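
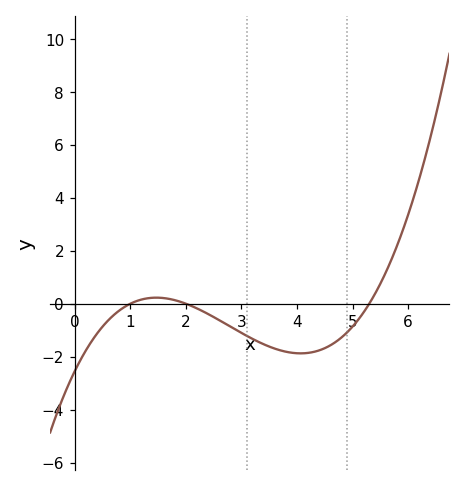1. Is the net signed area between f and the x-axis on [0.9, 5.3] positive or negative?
negative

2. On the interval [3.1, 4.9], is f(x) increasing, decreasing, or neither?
neither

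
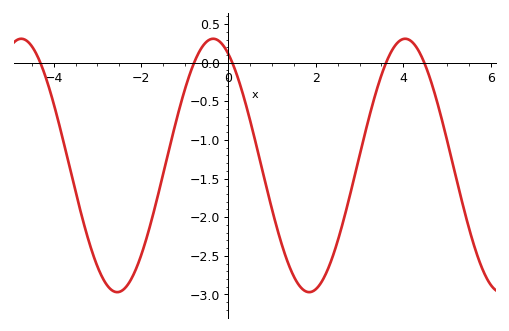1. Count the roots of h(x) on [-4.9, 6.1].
5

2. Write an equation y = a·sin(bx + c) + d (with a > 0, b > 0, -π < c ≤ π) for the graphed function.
y = 1.64sin(1.4x + 2.1) - 1.33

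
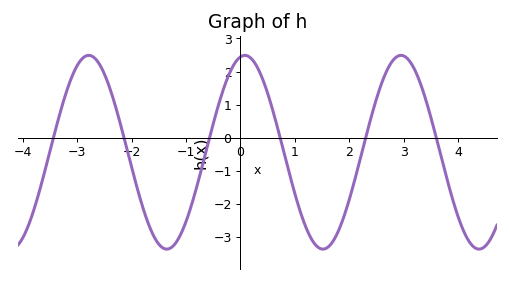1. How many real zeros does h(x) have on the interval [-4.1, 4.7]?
6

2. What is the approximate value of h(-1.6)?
-2.9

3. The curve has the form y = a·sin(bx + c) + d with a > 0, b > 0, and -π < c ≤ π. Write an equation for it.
y = 2.93sin(2.2x + 1.4) - 0.44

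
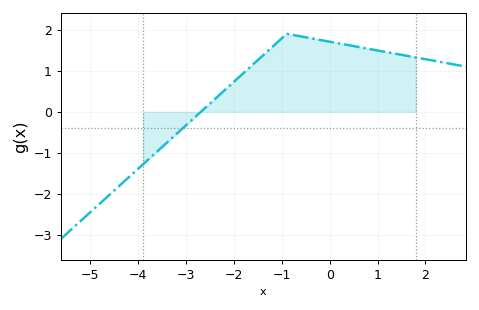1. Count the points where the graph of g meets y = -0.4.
1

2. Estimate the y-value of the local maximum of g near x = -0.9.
1.9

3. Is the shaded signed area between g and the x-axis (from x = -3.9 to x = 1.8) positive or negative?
positive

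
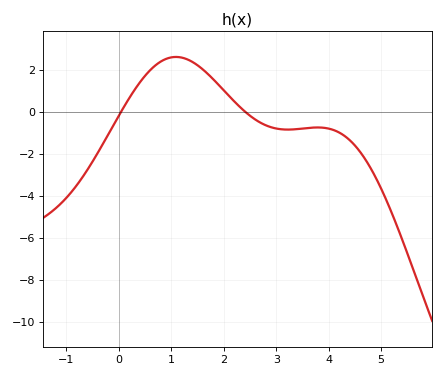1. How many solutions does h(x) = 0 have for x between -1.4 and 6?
2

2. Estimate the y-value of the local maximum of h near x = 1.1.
2.61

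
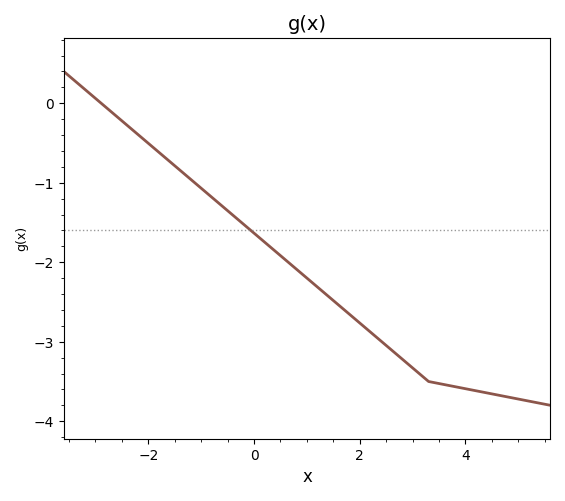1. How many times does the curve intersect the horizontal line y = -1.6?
1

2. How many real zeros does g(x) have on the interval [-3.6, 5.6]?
1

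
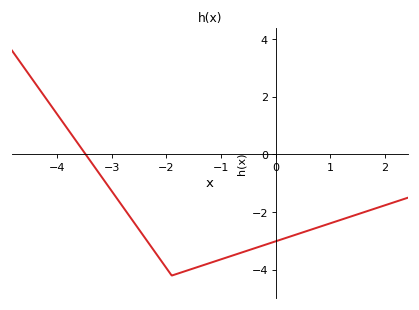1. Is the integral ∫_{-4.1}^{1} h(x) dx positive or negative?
negative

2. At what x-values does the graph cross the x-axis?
-3.47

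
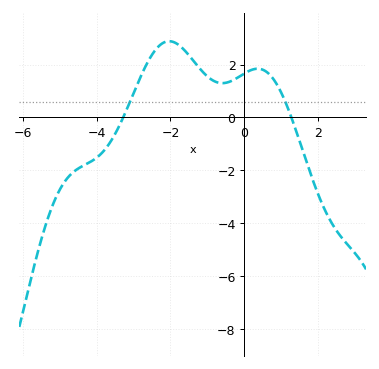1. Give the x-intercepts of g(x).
-3.2, 1.2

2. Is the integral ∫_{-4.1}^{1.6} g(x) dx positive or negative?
positive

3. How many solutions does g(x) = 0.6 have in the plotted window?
2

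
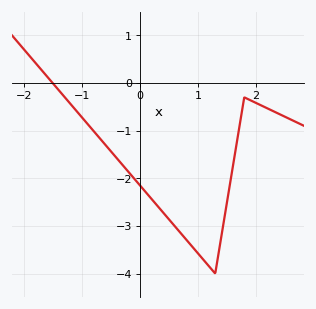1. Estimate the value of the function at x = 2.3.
-0.6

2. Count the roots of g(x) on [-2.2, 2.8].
1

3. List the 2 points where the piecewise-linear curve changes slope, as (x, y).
(1.3, -4); (1.8, -0.3)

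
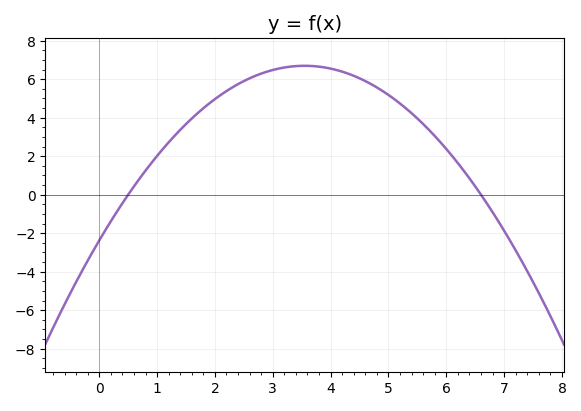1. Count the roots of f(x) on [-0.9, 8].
2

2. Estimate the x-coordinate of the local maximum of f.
3.6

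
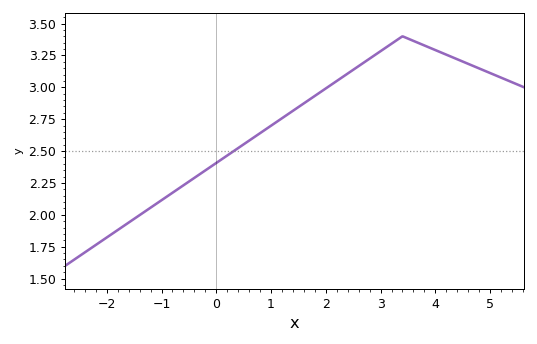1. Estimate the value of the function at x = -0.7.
2.2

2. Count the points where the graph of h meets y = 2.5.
1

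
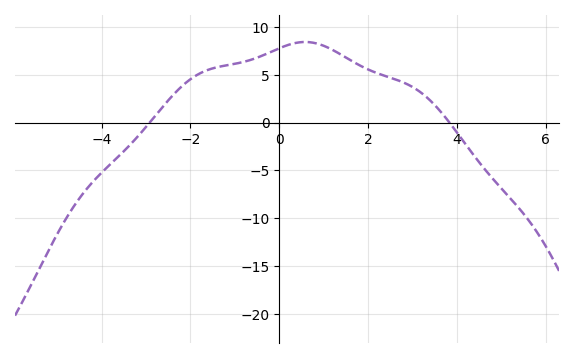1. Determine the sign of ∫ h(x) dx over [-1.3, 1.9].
positive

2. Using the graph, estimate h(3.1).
3.5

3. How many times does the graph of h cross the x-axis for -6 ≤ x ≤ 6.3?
2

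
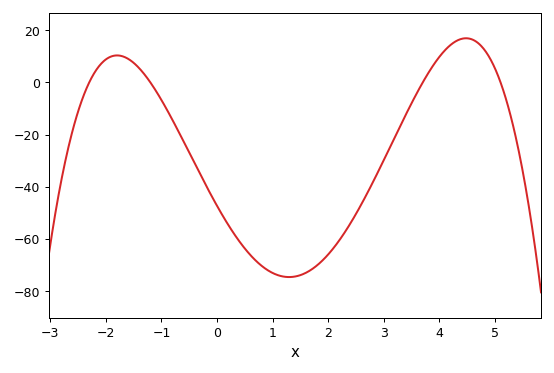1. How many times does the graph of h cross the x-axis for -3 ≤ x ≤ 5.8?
4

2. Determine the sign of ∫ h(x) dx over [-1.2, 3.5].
negative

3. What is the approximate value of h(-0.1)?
-44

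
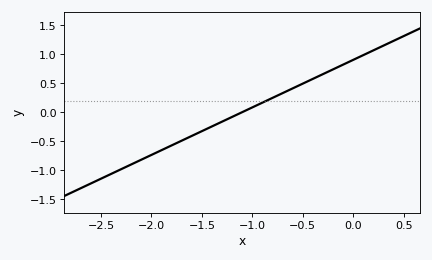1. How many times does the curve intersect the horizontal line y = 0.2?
1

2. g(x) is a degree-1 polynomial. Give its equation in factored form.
y = 0.82(x + 1.1)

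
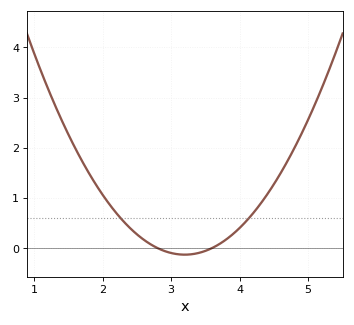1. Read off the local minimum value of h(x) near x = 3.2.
-0.133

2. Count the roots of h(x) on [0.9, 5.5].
2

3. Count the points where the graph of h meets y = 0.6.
2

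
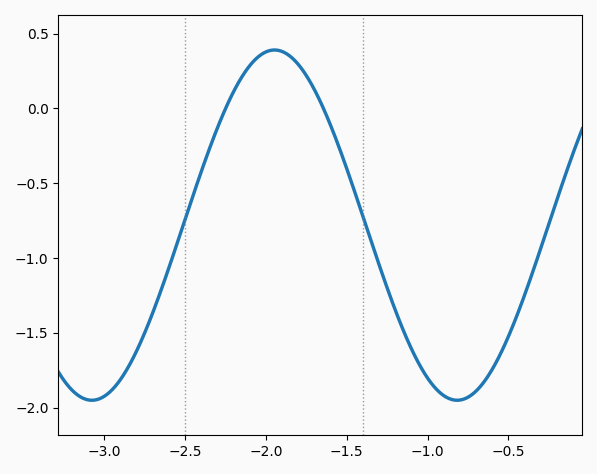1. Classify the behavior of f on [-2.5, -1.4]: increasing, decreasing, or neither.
neither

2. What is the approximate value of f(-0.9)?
-1.92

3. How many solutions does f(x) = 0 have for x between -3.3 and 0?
2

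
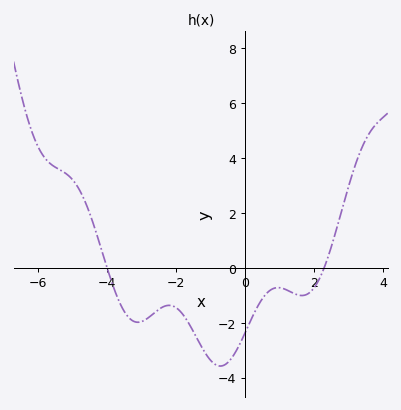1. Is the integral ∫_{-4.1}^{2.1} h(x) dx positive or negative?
negative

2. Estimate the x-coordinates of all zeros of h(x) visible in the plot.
-4, 2.29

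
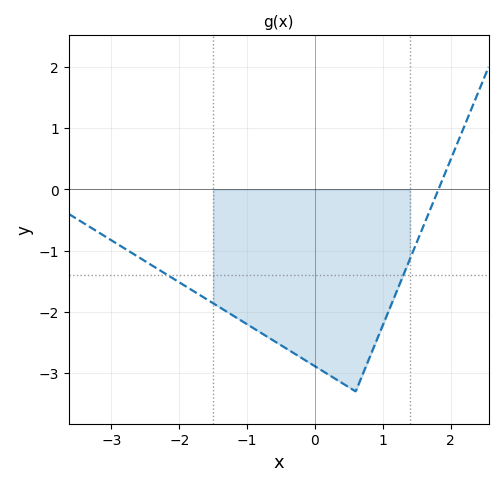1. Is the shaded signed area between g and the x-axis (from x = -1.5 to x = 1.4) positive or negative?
negative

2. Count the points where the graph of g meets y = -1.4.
2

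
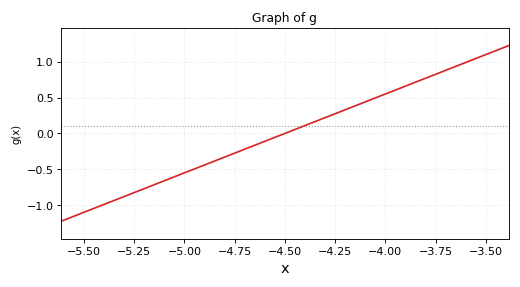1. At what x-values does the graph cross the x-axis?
-4.5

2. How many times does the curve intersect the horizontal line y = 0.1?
1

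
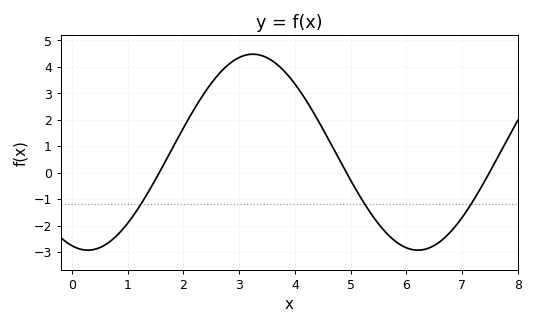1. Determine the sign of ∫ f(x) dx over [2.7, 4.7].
positive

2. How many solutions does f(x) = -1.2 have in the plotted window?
3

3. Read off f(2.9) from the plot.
4.22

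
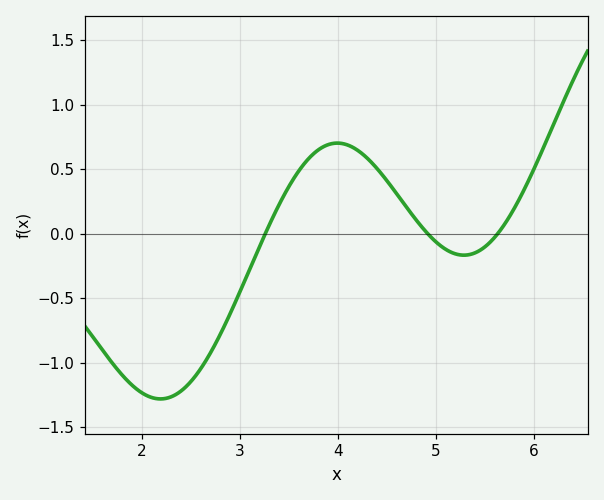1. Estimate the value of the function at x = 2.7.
-0.95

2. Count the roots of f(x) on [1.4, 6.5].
3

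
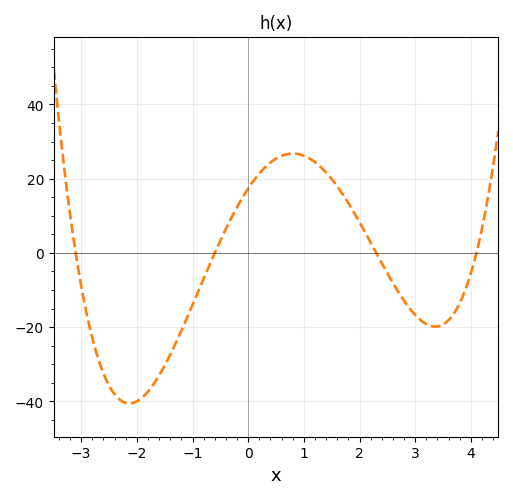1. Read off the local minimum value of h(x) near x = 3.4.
-19.9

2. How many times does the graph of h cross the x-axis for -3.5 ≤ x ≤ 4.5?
4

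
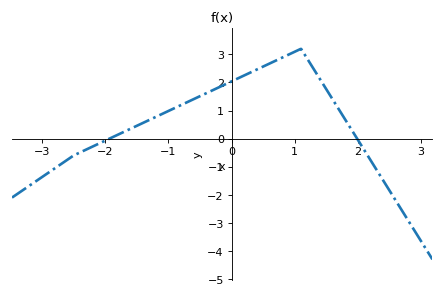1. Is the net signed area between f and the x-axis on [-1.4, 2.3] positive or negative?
positive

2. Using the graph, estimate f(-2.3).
-0.389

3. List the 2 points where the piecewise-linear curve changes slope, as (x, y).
(-2.5, -0.6); (1.1, 3.2)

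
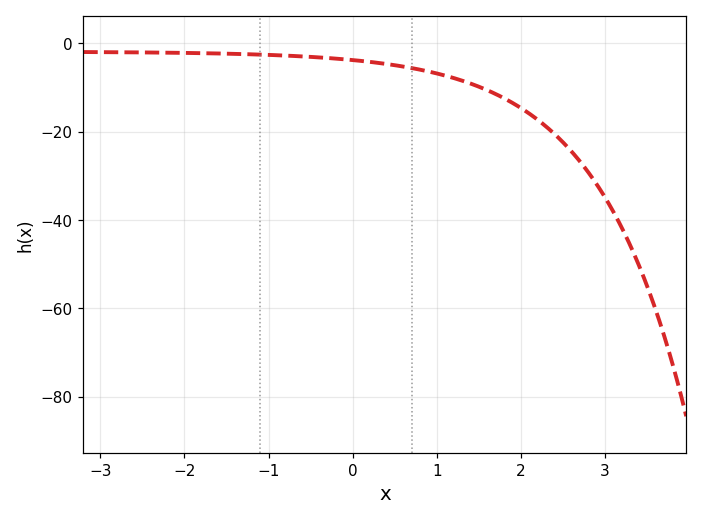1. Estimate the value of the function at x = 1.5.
-9.85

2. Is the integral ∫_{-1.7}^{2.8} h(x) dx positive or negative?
negative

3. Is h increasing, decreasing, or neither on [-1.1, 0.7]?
decreasing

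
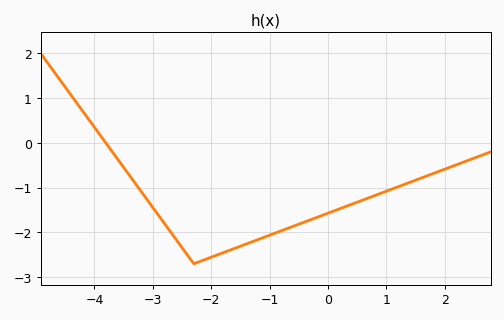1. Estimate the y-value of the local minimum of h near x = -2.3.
-2.7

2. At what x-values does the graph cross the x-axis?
-3.8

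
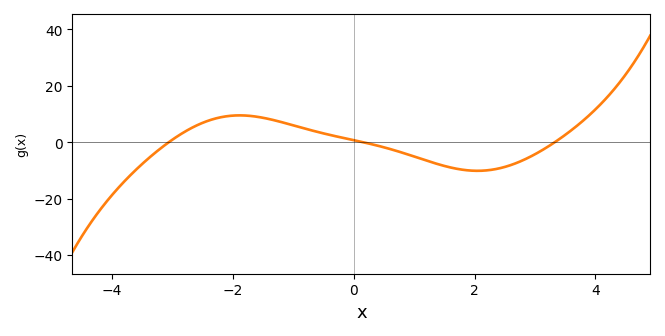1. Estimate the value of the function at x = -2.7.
4.83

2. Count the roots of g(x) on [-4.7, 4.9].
3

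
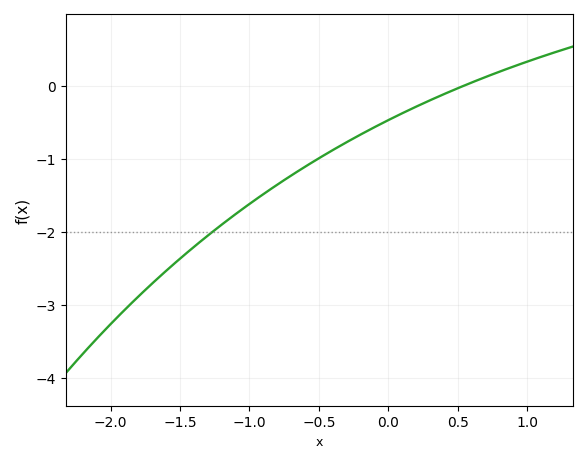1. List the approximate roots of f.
0.55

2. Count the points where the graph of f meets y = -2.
1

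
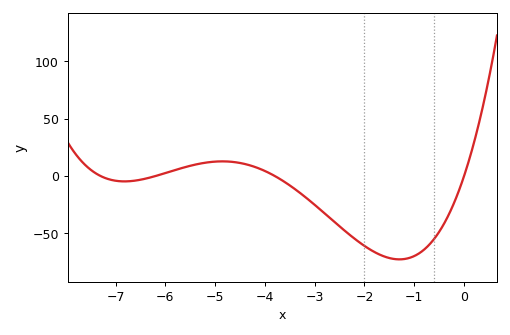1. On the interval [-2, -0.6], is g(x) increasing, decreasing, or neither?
neither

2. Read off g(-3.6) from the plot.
-5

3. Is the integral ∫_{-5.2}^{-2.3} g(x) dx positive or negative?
negative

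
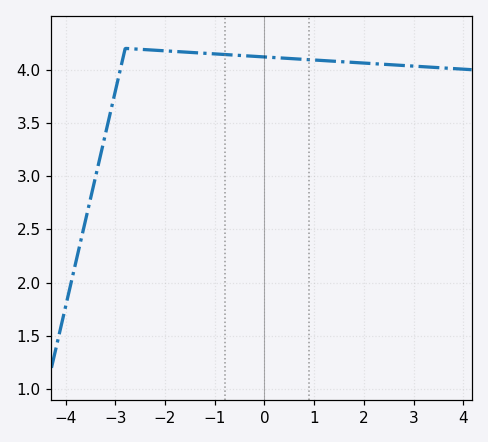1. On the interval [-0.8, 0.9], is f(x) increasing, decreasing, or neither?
decreasing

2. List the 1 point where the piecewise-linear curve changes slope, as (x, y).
(-2.8, 4.2)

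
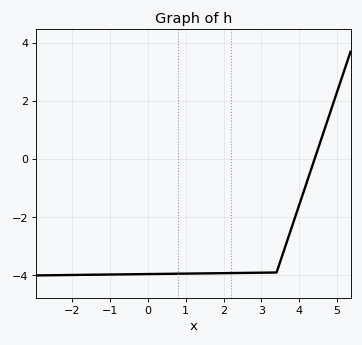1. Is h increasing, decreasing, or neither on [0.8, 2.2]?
increasing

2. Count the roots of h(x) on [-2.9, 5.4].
1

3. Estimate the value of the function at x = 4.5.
0.381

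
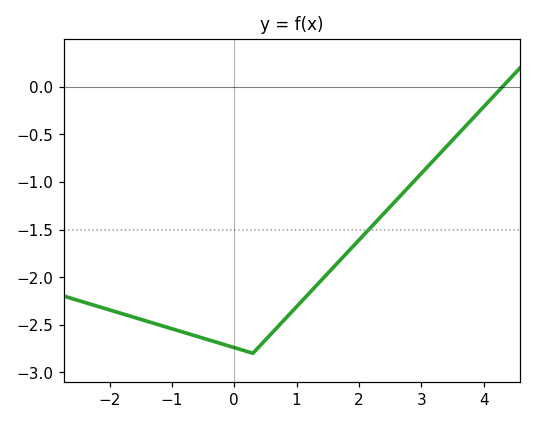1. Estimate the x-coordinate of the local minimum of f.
0.3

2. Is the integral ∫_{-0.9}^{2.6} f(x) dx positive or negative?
negative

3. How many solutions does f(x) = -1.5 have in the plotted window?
1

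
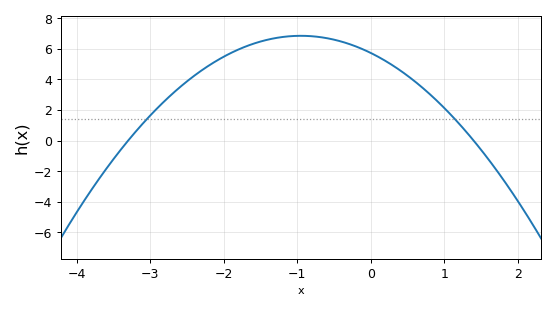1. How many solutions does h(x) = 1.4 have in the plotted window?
2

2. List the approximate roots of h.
-3.3, 1.4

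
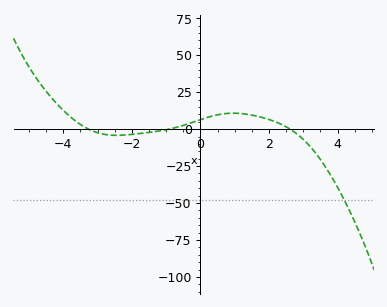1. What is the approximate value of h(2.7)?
-2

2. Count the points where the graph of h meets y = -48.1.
1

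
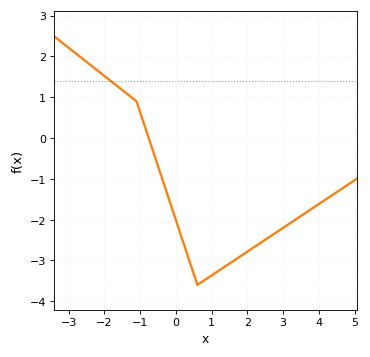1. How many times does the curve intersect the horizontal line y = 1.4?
1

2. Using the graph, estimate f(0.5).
-3.34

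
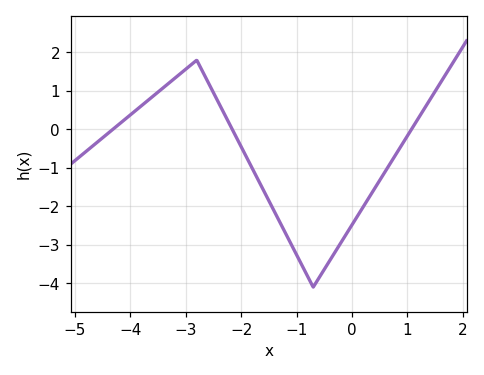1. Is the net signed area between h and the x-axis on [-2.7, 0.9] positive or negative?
negative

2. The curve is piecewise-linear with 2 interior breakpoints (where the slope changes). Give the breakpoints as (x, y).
(-2.8, 1.8); (-0.7, -4.1)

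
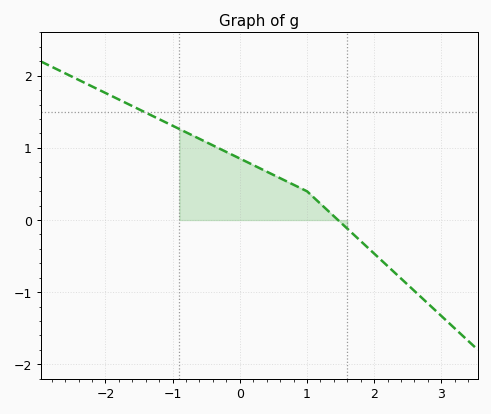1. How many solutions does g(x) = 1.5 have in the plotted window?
1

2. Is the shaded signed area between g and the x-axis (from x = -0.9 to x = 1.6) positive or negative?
positive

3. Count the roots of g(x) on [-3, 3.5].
1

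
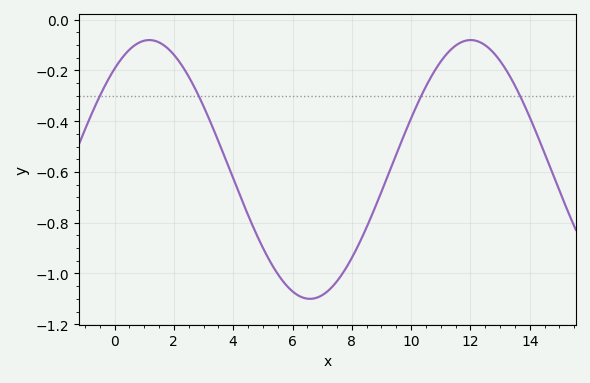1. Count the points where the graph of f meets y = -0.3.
4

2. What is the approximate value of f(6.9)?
-1.09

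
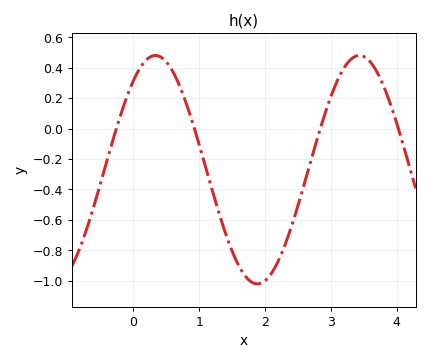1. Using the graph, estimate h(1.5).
-0.804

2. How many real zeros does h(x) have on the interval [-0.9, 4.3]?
4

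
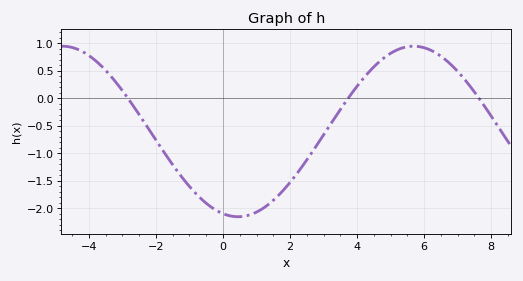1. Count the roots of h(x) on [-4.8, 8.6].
3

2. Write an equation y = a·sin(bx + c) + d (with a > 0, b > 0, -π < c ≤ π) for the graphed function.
y = 1.55sin(0.6x - 1.8) - 0.6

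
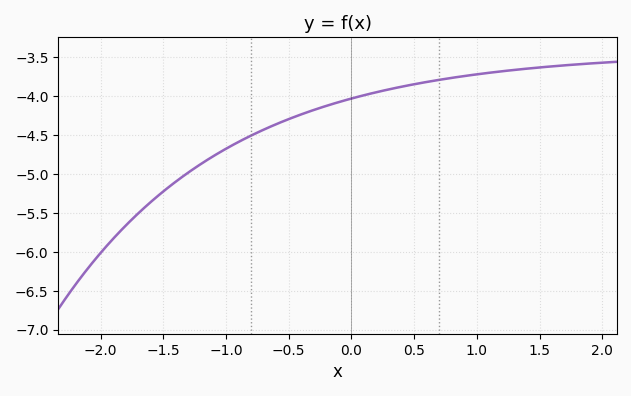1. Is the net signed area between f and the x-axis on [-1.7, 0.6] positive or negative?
negative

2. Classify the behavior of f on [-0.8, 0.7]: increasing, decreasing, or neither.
increasing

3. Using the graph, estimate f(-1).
-4.68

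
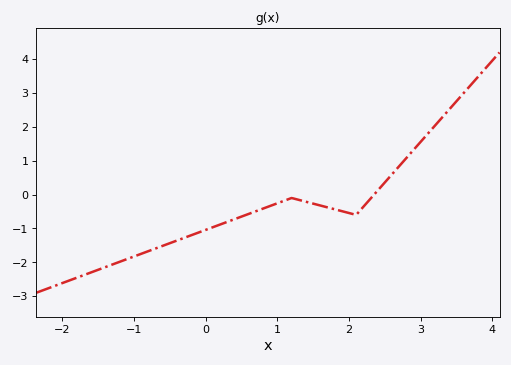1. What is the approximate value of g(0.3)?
-0.8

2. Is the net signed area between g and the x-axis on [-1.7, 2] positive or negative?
negative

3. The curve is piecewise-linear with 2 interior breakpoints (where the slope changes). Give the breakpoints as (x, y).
(1.2, -0.1); (2.1, -0.6)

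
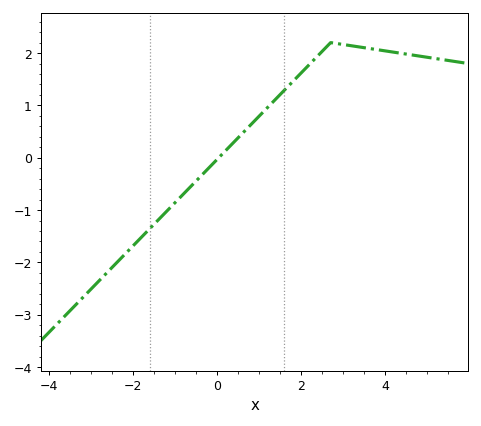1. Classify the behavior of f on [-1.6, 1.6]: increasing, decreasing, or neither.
increasing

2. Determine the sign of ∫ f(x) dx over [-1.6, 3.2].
positive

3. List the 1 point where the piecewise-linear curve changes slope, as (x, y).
(2.7, 2.2)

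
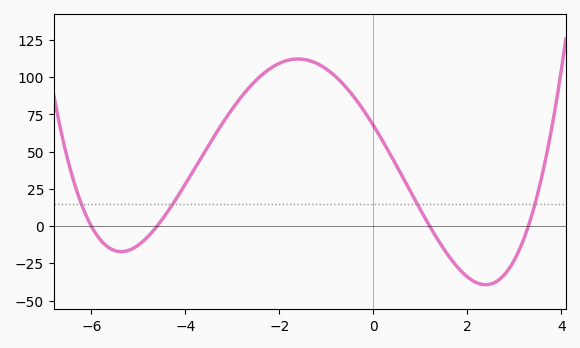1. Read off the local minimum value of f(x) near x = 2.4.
-39.4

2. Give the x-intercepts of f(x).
-6, -4.6, 1.2, 3.3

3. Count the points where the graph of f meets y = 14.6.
4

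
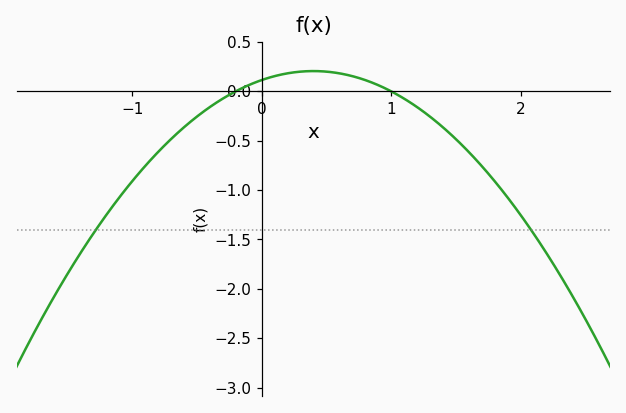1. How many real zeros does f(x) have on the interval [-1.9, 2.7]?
2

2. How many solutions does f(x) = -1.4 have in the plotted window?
2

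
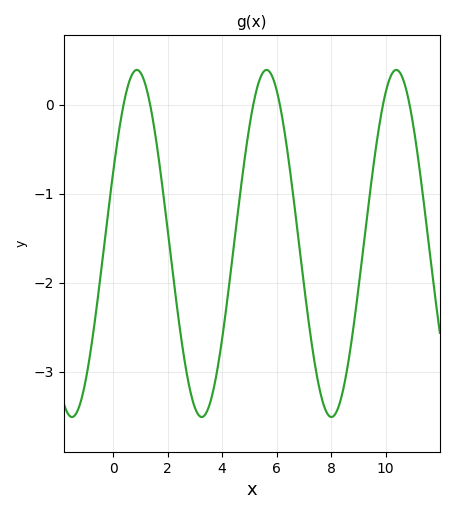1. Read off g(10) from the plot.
0.136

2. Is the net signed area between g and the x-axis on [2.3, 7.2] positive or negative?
negative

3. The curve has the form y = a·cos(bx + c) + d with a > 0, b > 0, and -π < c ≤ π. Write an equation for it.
y = 1.95cos(1.32x - 1.15) - 1.56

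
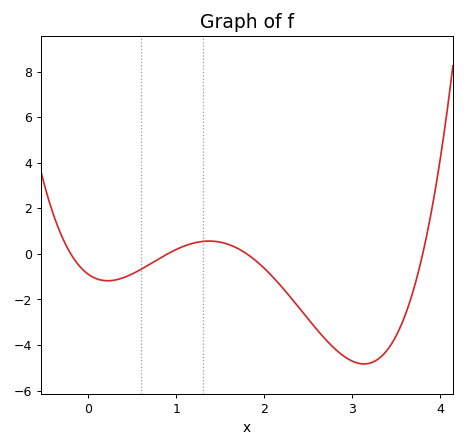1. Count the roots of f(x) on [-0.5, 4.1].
4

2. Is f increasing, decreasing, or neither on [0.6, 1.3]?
increasing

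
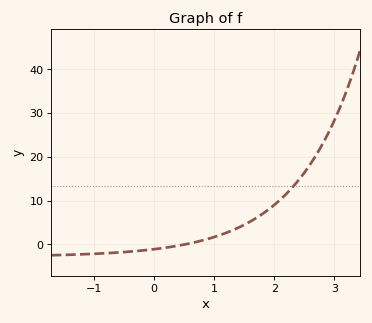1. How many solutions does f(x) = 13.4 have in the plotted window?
1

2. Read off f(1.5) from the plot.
4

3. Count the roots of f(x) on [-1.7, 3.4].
1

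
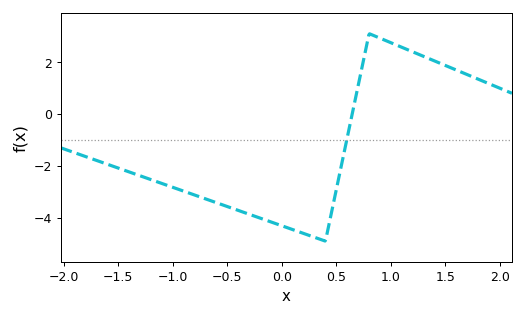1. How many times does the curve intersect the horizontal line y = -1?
1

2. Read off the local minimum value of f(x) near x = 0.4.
-4.8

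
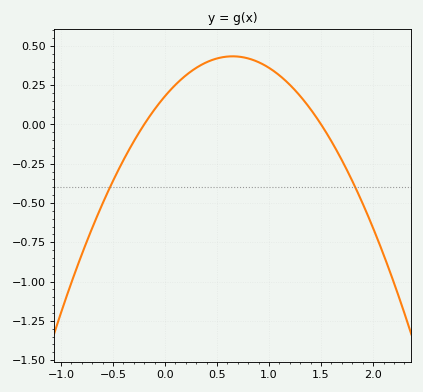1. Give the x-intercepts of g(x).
-0.2, 1.5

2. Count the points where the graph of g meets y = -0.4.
2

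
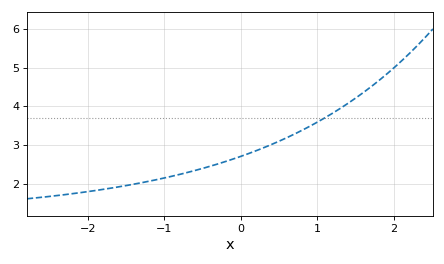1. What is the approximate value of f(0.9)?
3.48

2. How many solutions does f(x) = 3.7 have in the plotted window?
1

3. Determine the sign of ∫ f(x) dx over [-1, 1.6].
positive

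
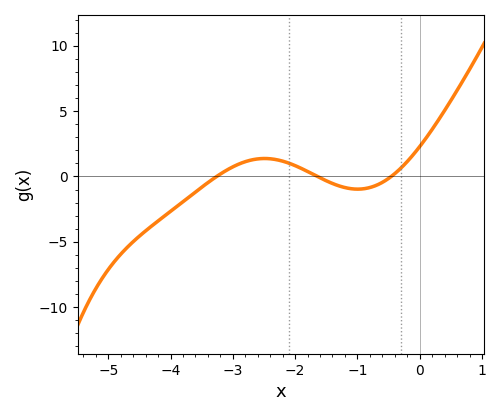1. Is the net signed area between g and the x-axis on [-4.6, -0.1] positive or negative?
negative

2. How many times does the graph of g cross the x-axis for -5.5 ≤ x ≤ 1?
3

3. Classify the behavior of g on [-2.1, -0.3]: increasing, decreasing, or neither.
neither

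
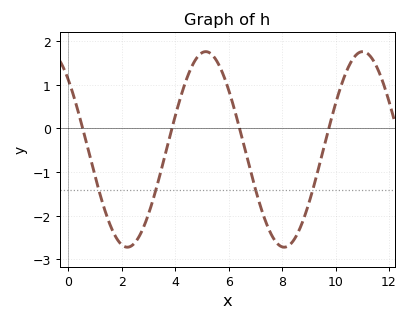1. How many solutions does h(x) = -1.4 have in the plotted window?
4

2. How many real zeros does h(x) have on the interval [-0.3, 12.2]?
4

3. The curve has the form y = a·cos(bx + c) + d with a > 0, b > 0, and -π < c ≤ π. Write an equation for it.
y = 2.24cos(1.1x + 0.78) - 0.48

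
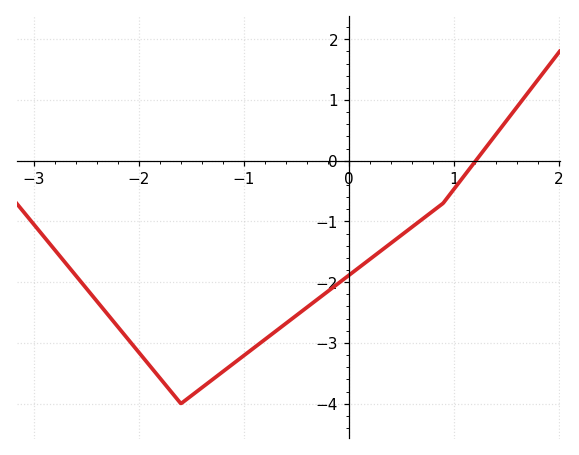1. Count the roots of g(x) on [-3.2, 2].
1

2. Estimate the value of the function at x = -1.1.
-3.34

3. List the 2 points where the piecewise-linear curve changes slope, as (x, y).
(-1.6, -4); (0.9, -0.7)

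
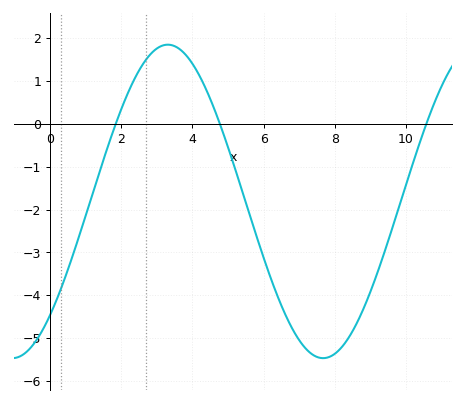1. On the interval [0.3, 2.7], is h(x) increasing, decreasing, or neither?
increasing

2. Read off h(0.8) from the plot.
-2.66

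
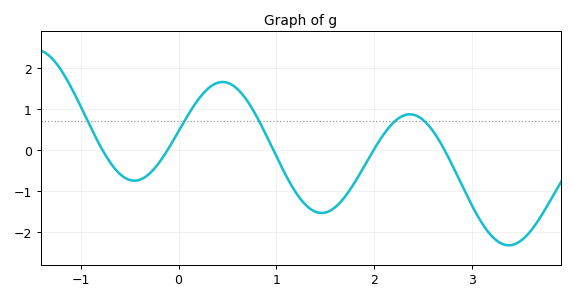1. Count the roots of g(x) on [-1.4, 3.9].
5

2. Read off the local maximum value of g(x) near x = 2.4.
0.865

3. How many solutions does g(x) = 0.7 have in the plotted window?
5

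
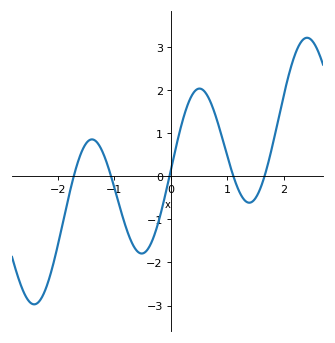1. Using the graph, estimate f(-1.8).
-0.45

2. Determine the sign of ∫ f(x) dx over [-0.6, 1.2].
positive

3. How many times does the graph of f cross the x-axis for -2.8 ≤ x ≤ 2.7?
5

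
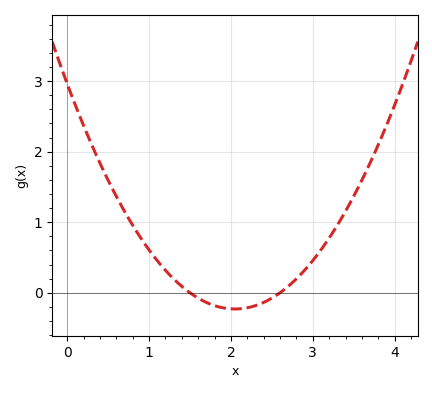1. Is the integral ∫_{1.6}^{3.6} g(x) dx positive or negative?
positive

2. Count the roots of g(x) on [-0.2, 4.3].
2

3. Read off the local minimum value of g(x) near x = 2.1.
-0.2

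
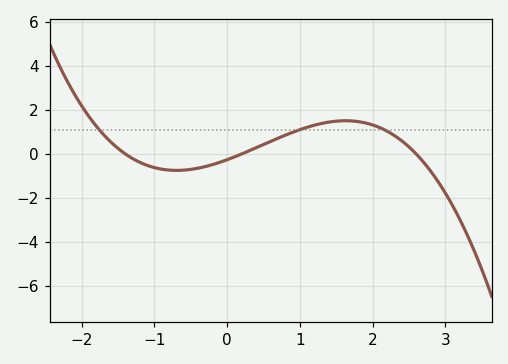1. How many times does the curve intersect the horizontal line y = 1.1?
3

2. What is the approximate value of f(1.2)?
1.31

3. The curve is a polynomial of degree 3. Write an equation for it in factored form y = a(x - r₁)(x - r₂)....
y = -0.36(x + 1.4)(x - 0.2)(x - 2.6)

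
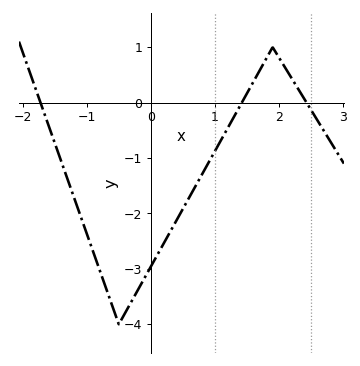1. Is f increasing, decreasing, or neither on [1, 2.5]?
neither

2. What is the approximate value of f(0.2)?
-2.54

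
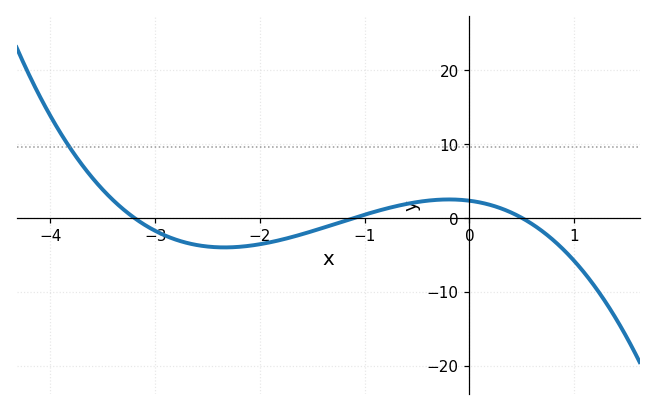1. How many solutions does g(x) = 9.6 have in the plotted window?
1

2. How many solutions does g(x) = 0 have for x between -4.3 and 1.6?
3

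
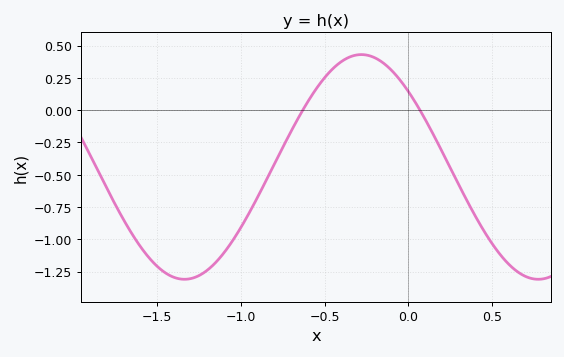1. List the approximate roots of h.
-0.63, 0.071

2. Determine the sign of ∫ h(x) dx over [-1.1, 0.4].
negative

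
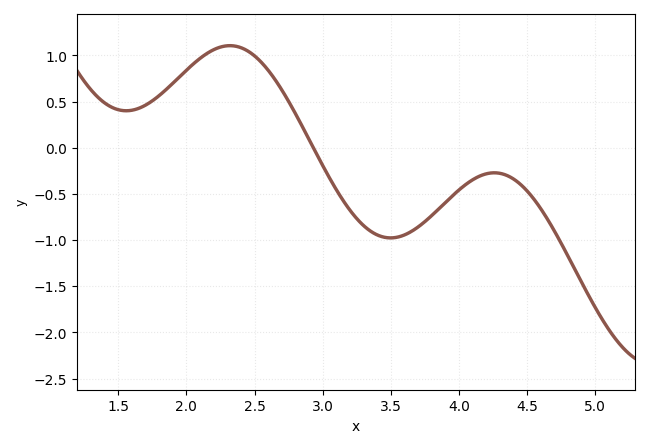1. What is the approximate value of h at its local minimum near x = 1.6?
0.4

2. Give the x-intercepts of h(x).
2.9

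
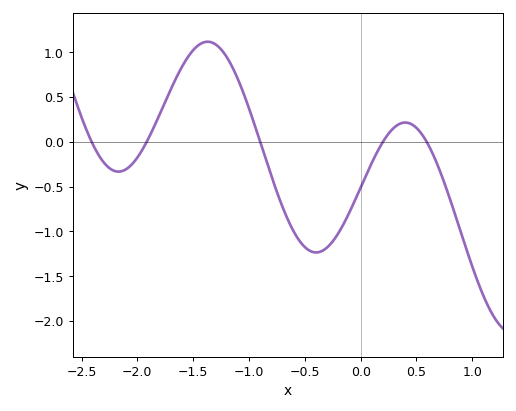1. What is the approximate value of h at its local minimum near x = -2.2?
-0.333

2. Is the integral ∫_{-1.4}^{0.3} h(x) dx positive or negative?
negative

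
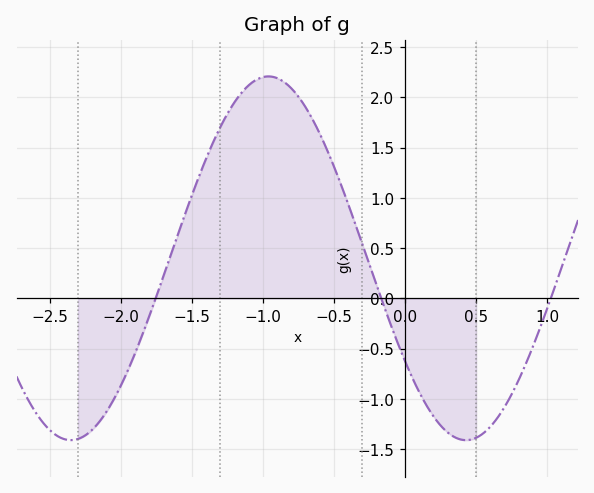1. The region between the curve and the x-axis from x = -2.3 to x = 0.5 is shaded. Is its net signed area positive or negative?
positive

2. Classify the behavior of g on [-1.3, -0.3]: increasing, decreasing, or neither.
neither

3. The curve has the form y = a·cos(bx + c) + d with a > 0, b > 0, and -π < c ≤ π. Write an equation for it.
y = 1.81cos(2.3x + 2.2) + 0.4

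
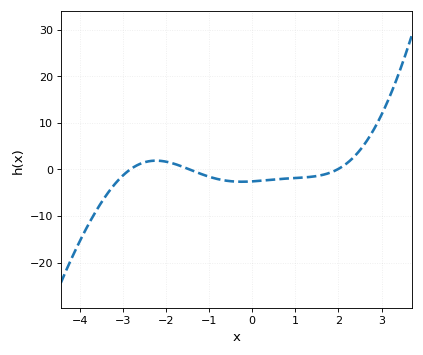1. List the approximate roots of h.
-2.83, -1.45, 1.98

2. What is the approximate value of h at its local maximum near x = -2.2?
1.89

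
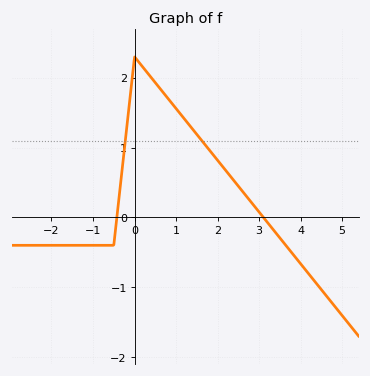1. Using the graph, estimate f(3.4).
-0.22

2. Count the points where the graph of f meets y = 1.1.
2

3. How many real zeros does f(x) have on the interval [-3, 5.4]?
2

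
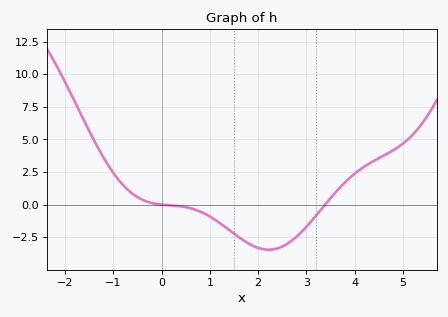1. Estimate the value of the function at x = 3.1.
-1.28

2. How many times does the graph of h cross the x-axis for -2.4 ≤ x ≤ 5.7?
2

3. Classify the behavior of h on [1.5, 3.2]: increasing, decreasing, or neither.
neither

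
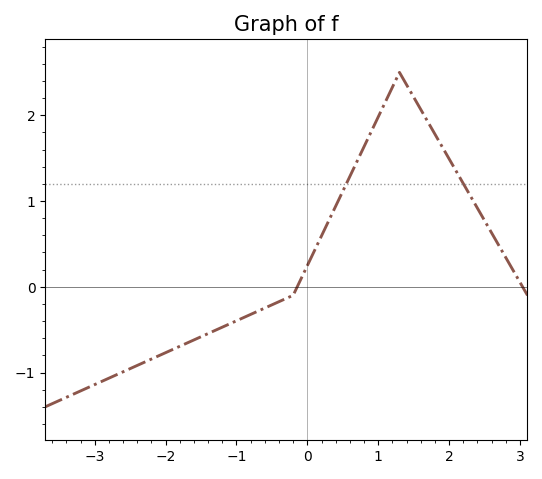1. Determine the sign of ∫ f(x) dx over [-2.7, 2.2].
positive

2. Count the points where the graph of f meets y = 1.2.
2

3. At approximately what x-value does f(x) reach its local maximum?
1.3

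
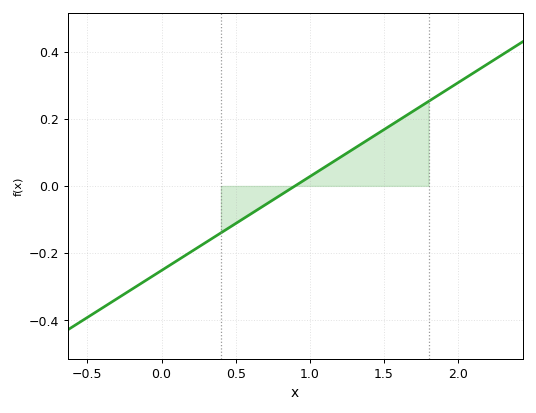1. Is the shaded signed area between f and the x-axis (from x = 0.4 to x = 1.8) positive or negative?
positive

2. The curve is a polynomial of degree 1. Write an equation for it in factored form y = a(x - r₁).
y = 0.28(x - 0.9)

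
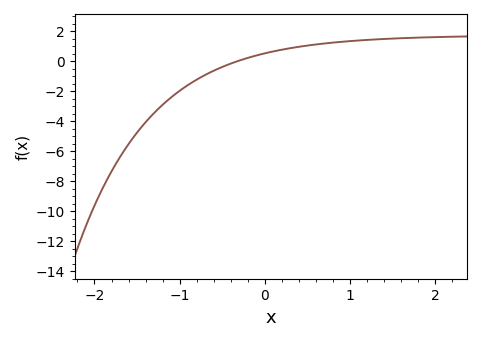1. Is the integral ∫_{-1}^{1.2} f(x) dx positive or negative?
positive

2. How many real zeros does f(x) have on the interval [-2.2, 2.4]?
1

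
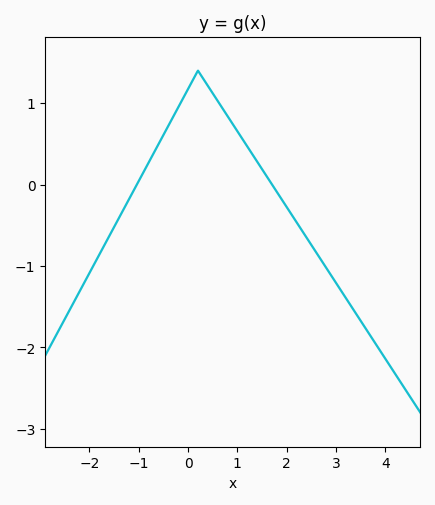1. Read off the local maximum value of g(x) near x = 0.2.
1.4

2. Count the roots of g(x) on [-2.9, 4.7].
2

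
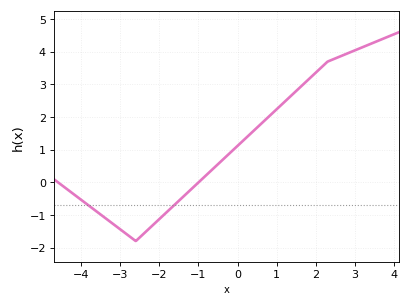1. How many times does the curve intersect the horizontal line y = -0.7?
2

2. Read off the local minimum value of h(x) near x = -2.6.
-1.8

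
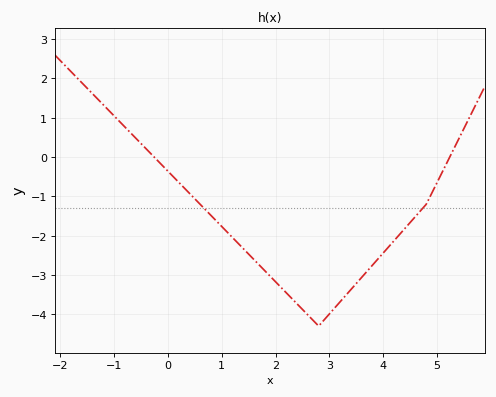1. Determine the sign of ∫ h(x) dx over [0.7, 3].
negative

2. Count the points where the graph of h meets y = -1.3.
2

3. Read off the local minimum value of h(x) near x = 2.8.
-4.3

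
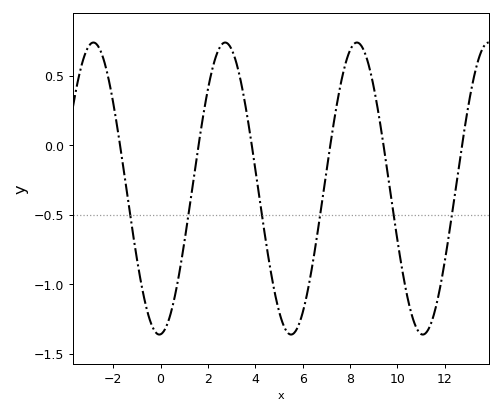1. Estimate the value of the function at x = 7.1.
-0.071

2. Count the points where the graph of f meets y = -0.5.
6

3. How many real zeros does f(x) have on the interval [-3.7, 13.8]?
6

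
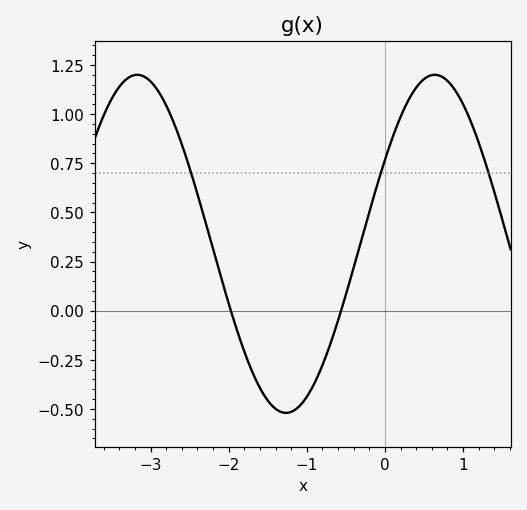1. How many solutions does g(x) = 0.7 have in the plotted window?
3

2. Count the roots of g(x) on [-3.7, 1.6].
2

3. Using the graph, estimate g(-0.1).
0.64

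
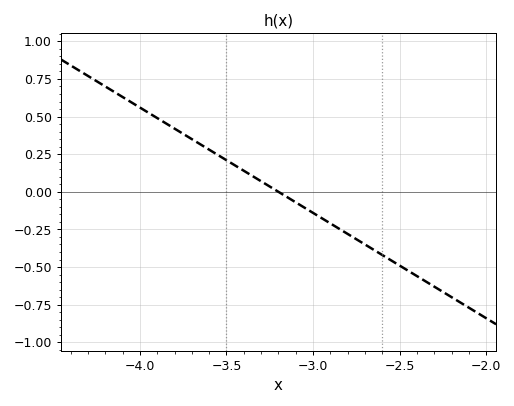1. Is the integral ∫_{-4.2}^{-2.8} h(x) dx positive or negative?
positive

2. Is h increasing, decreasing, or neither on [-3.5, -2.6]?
decreasing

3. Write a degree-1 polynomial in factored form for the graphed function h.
y = -0.7(x + 3.2)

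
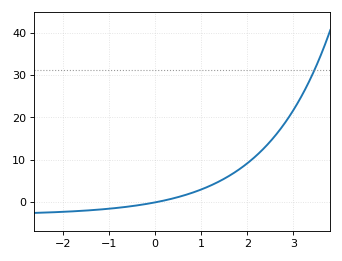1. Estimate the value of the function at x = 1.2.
3.82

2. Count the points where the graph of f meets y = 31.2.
1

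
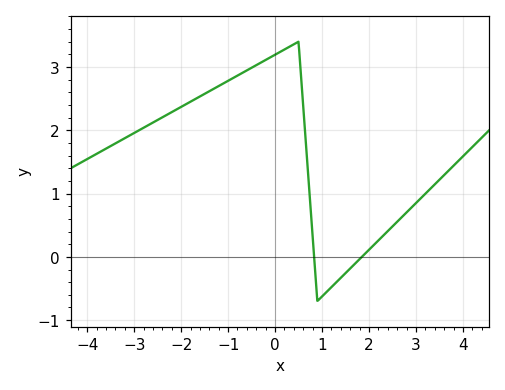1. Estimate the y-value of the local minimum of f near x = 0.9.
-0.699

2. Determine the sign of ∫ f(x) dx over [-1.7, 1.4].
positive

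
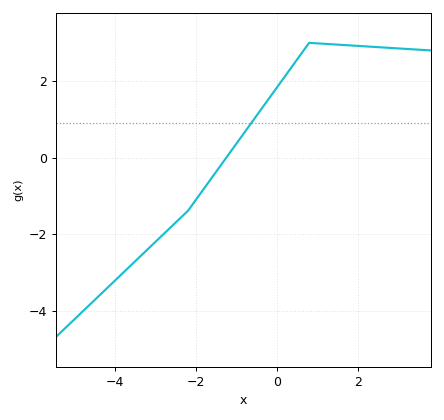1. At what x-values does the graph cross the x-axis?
-1.2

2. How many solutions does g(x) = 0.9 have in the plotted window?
1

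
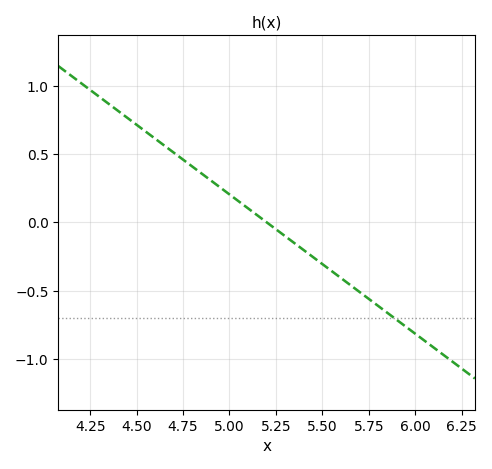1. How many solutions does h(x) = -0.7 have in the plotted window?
1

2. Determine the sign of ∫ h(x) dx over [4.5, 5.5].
positive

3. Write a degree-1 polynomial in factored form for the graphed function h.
y = -1.02(x - 5.2)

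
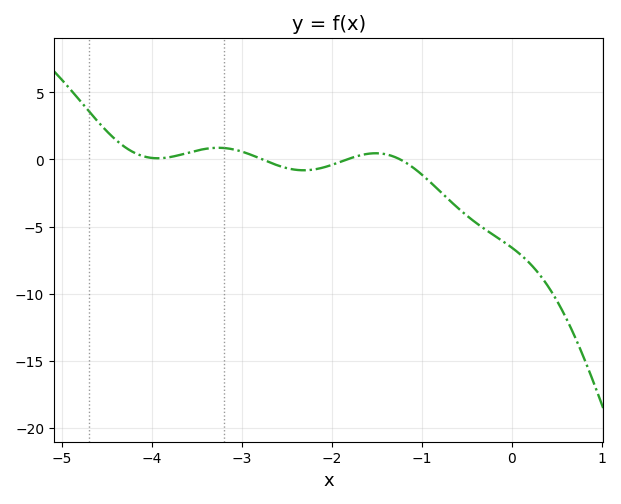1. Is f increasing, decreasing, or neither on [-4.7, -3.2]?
neither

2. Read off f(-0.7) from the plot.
-2.99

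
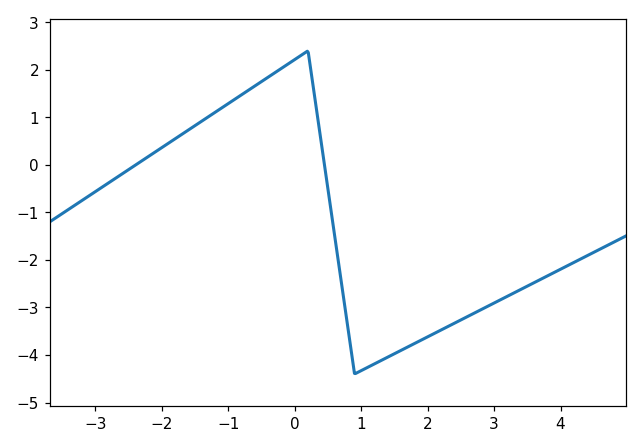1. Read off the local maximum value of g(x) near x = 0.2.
2.4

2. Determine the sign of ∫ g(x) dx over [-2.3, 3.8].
negative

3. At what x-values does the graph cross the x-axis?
-2.39, 0.447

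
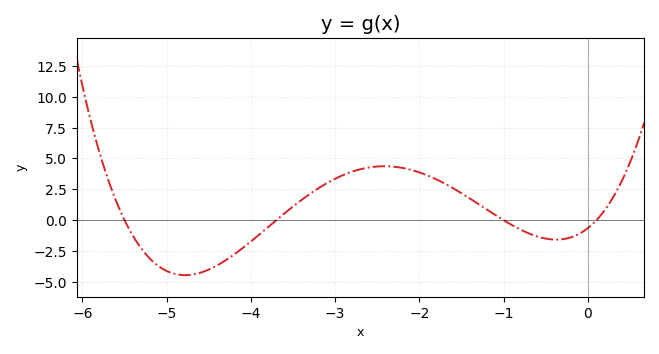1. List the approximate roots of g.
-5.5, -3.7, -1, 0.1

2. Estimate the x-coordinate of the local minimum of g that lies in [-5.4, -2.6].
-4.78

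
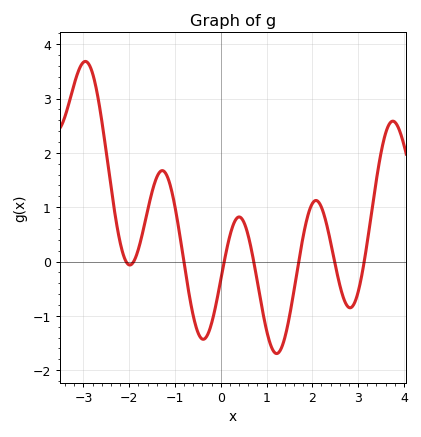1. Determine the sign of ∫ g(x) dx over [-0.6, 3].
negative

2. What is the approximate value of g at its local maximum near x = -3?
3.7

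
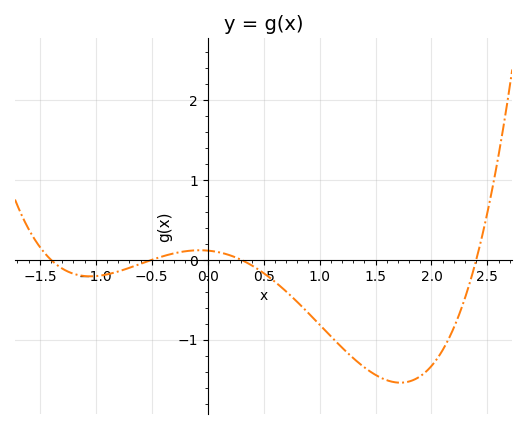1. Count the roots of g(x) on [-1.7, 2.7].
4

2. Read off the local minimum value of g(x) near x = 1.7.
-1.54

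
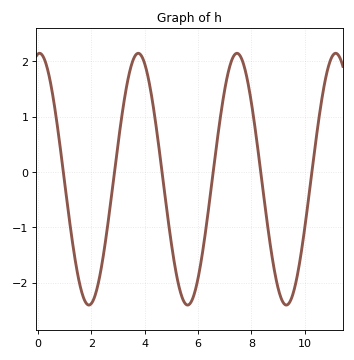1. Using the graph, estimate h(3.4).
1.73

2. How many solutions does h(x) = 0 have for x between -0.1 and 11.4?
6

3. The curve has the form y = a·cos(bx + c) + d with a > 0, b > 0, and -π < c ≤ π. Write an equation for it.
y = 2.27cos(1.7x - 0.11) - 0.13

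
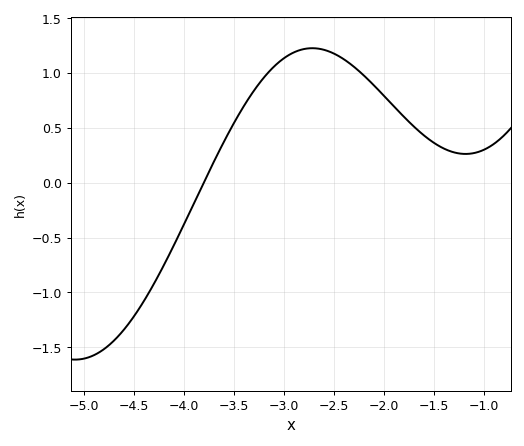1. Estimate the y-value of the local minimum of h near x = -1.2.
0.262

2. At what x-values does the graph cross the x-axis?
-3.8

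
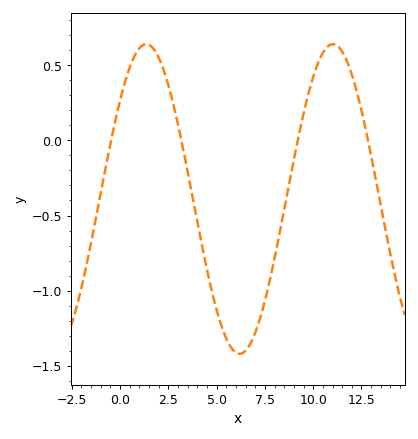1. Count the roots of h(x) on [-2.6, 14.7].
4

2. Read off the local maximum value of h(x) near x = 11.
0.65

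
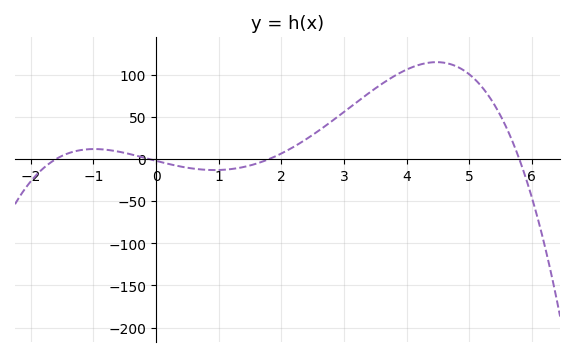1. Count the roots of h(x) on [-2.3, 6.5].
4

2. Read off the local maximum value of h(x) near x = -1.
12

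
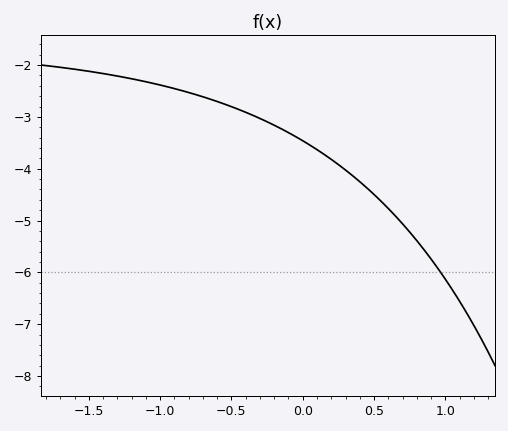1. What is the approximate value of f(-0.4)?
-2.9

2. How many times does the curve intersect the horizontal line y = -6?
1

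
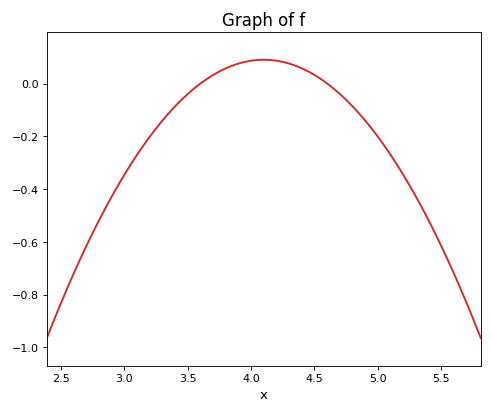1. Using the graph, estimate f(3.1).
-0.26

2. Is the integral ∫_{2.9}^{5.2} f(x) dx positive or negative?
negative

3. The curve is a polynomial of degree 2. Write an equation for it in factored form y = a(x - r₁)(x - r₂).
y = -0.36(x - 3.6)(x - 4.6)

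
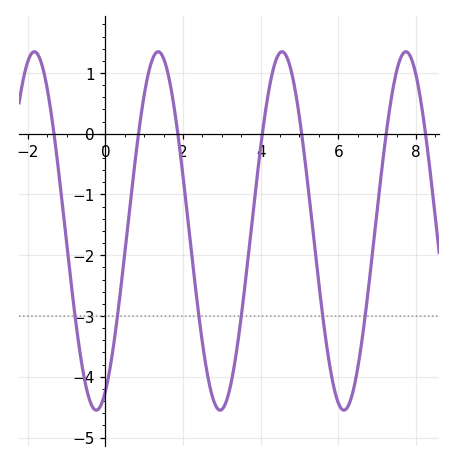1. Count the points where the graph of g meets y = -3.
6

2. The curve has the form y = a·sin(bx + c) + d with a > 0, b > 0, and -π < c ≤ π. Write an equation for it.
y = 2.95sin(1.97x - 1.11) - 1.6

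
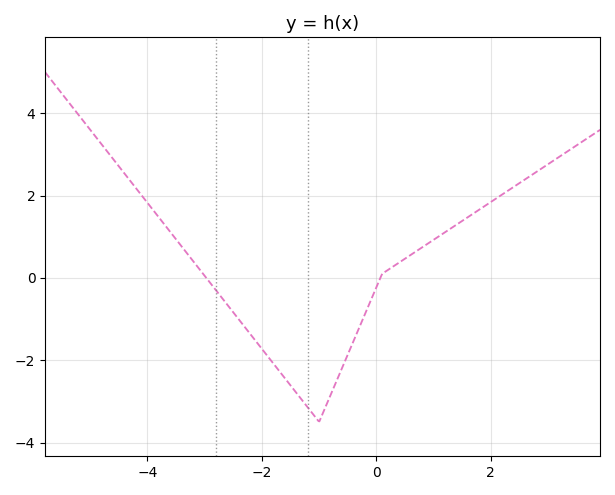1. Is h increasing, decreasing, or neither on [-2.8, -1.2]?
decreasing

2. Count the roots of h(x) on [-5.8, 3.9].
2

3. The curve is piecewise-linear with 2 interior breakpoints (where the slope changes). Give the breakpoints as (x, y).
(-1, -3.5); (0.1, 0.1)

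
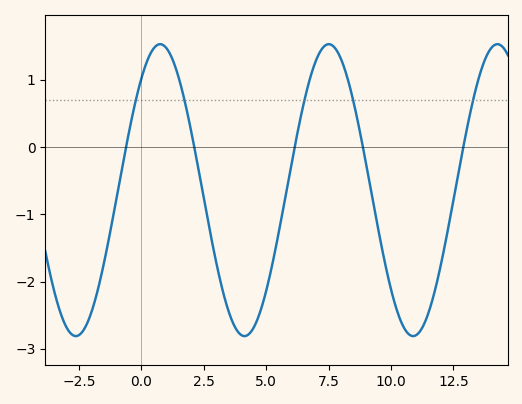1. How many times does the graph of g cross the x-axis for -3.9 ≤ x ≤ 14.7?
5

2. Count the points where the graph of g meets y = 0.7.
5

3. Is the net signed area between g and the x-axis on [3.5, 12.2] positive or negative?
negative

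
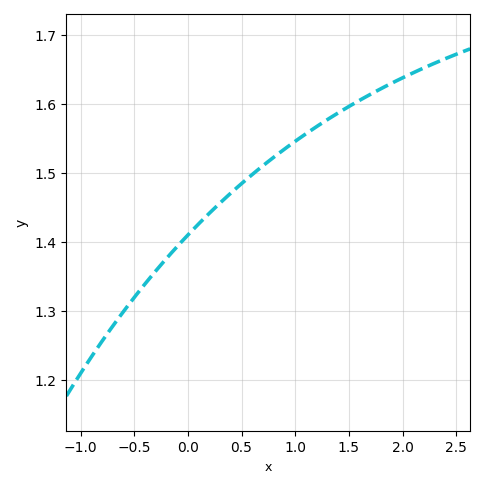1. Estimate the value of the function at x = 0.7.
1.51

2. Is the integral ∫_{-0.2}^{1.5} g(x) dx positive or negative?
positive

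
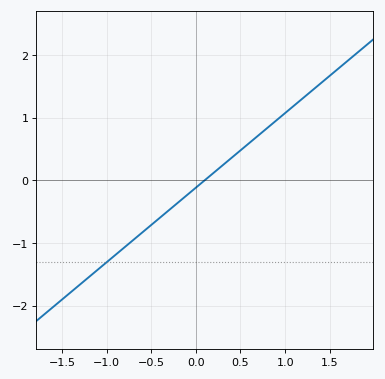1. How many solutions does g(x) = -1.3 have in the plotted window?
1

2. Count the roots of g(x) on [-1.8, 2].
1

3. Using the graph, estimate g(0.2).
0.1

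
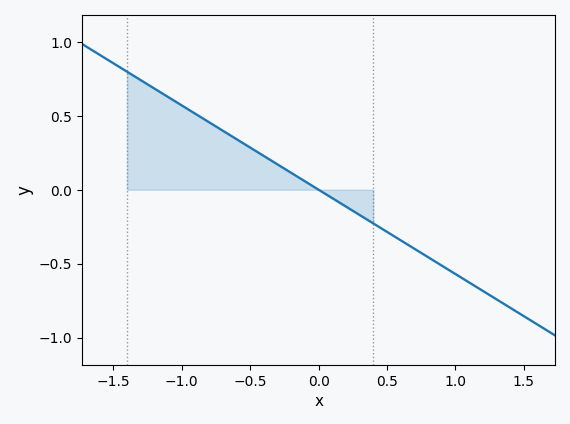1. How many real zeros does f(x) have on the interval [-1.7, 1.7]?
1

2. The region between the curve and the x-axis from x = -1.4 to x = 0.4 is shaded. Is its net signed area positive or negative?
positive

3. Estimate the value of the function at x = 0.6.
-0.35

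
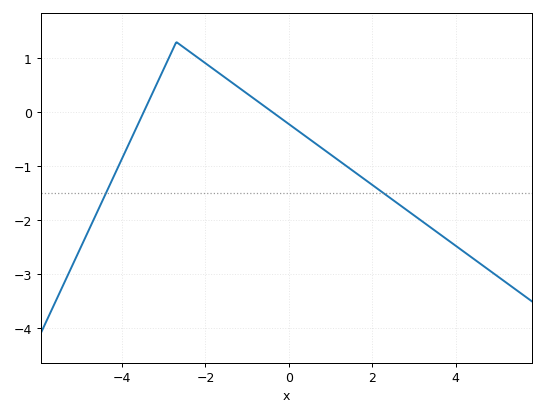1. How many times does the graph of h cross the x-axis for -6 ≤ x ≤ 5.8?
2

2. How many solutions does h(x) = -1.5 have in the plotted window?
2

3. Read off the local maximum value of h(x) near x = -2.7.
1.3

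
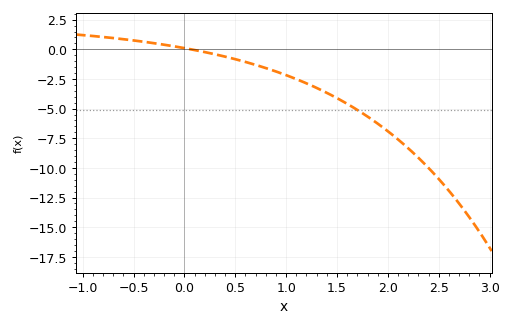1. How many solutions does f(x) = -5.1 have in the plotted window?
1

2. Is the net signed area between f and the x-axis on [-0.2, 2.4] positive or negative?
negative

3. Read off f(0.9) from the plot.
-1.87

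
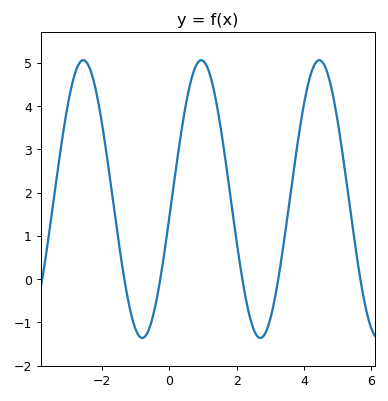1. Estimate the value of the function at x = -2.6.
5.05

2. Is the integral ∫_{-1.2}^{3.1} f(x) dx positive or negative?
positive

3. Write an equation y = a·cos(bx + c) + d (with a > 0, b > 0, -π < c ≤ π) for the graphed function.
y = 3.21cos(1.79x - 1.7) + 1.85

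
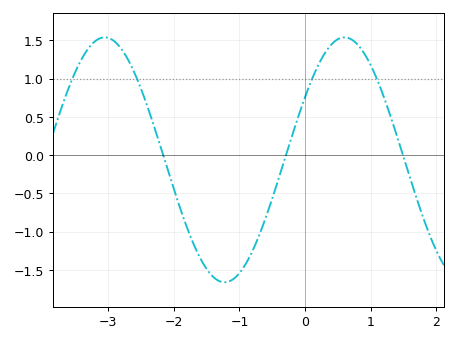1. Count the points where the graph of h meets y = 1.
4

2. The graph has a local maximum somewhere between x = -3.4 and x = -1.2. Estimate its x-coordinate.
-3.1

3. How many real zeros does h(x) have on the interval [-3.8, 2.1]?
3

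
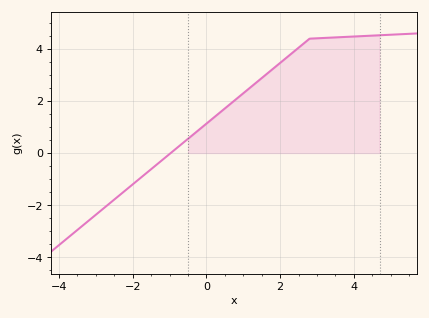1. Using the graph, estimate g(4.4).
4.6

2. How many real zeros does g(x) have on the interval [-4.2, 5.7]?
1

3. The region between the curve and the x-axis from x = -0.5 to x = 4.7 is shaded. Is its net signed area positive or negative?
positive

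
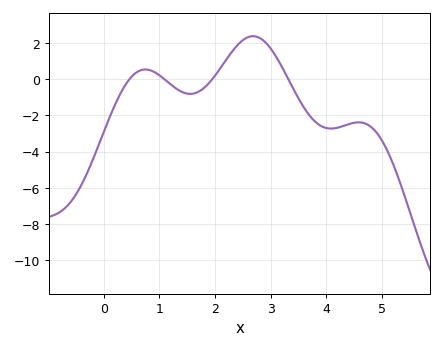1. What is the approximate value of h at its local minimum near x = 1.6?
-0.808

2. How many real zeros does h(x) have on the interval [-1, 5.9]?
4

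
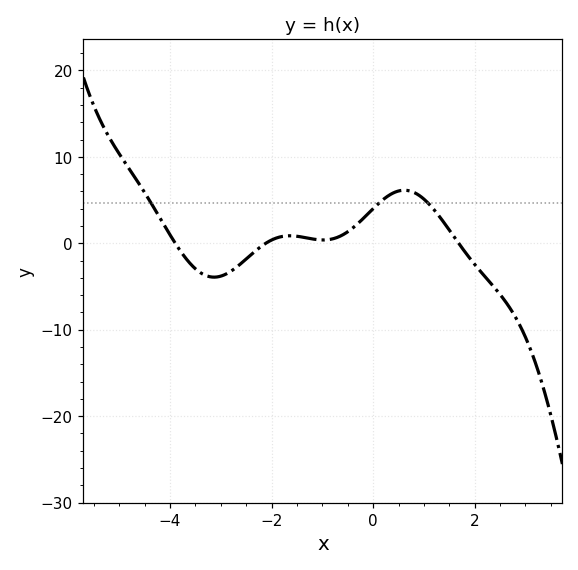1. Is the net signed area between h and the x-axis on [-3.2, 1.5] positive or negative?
positive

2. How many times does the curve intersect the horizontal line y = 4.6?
3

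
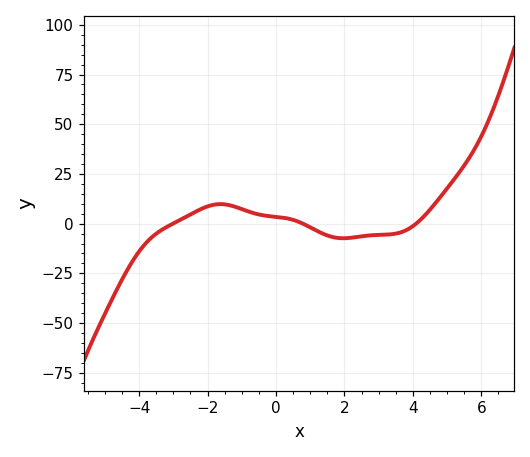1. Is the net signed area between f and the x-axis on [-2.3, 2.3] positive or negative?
positive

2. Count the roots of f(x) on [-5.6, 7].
3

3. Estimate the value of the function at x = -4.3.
-21.9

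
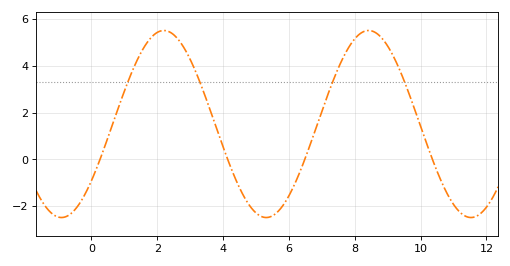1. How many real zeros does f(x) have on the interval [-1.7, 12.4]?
4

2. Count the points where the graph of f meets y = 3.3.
4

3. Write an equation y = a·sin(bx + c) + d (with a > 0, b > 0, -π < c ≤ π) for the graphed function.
y = 3.99sin(1x - 0.65) + 1.51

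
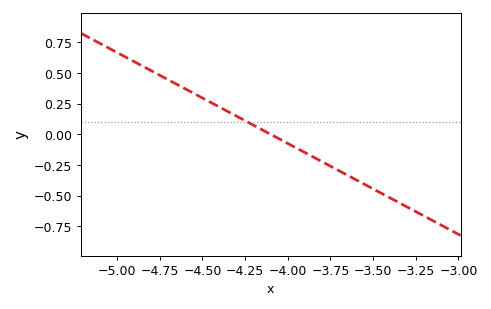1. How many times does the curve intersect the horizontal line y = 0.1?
1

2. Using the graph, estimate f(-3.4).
-0.518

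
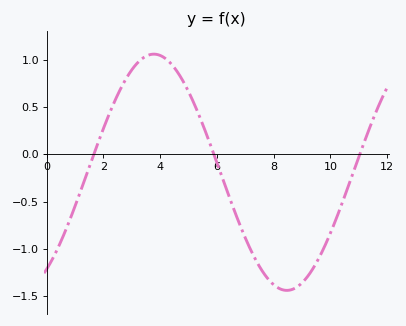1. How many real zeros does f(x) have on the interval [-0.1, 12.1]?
3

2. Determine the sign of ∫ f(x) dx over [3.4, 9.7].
negative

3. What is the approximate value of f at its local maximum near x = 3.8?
1.06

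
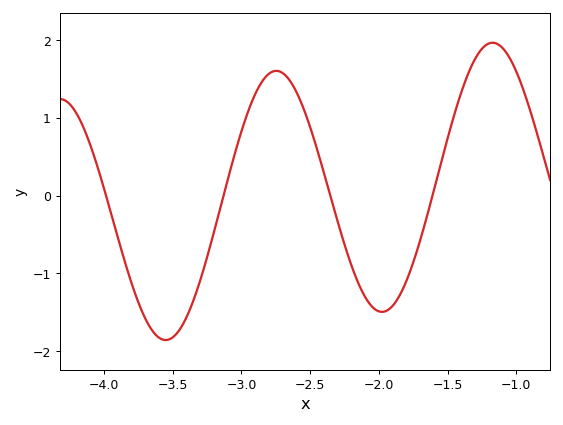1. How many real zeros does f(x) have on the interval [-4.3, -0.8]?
4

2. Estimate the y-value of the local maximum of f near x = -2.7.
1.61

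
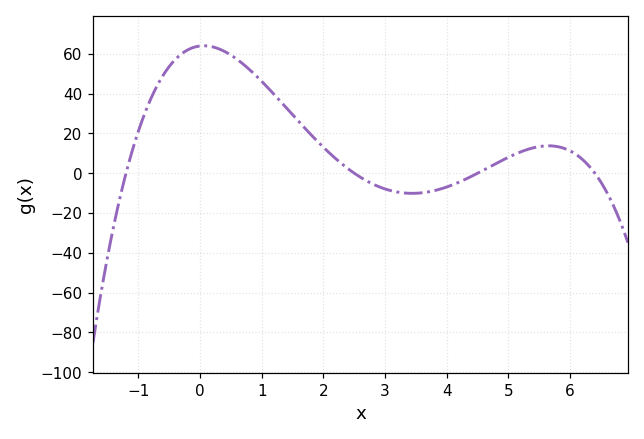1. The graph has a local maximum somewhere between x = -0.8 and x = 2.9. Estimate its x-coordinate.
0.059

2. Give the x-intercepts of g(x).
-1.2, 2.5, 4.5, 6.4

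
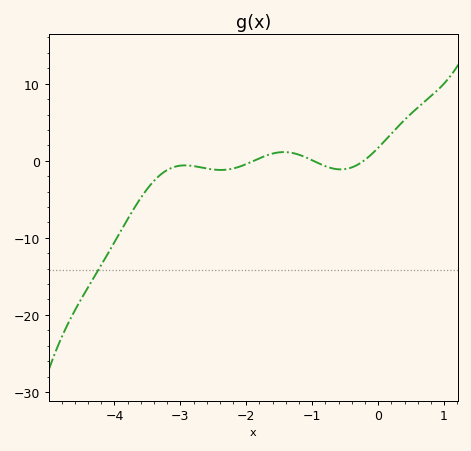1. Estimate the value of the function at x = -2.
0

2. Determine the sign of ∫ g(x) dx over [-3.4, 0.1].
negative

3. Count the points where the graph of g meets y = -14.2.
1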